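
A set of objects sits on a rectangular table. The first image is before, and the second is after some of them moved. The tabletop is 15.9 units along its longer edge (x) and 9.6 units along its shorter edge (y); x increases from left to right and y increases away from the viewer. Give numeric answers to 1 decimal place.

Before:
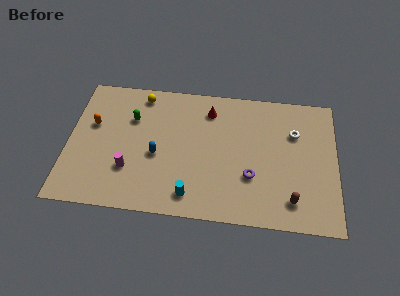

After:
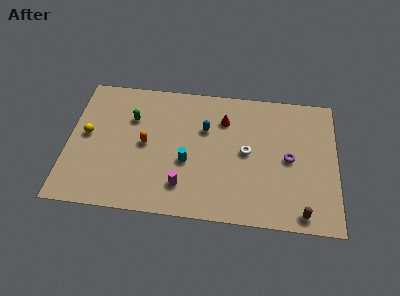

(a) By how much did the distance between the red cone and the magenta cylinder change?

-1.1

They were about 6.6 units apart before and 5.5 after — 1.1 units closer together.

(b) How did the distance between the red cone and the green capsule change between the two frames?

+0.8

The distance was about 4.7 in the first image and 5.5 in the second, so they moved 0.8 units further apart.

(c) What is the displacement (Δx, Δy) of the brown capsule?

(0.6, -0.8)

The brown capsule was at about (13.3, 1.8) and moved to about (13.9, 1.0).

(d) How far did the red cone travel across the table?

1.1

The red cone was near (8.3, 7.7) before and (9.2, 7.1) after, so it travelled √(0.9² + 0.6²) ≈ 1.1 units.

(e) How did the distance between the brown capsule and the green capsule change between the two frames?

+0.9

They were about 10.7 units apart before and 11.6 after — 0.9 units further apart.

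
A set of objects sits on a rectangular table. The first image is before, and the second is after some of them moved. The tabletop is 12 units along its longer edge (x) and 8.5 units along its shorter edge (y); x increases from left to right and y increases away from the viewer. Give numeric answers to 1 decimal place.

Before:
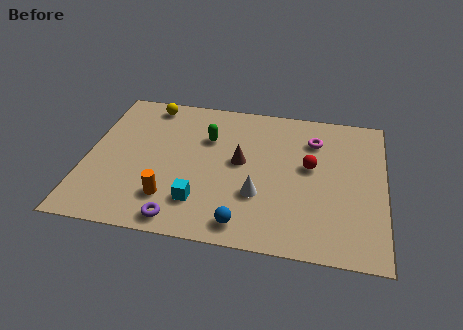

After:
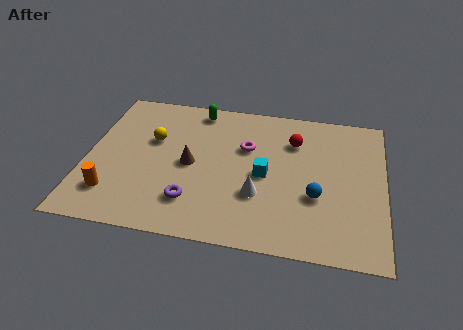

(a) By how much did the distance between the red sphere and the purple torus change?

-0.6

Before: roughly 6.3 units apart; after: 5.7. That's 0.6 units closer together.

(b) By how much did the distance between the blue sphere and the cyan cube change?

+0.3

The distance was about 2.0 in the first image and 2.3 in the second, so they moved 0.3 units further apart.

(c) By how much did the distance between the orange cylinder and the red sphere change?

+2.1

They were about 6.2 units apart before and 8.3 after — 2.1 units further apart.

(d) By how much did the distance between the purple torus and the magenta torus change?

-3.5

Before: roughly 7.5 units apart; after: 4.0. That's 3.5 units closer together.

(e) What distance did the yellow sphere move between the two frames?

2.2

The yellow sphere was near (2.3, 7.5) before and (2.6, 5.3) after, so it travelled √(0.3² + 2.2²) ≈ 2.2 units.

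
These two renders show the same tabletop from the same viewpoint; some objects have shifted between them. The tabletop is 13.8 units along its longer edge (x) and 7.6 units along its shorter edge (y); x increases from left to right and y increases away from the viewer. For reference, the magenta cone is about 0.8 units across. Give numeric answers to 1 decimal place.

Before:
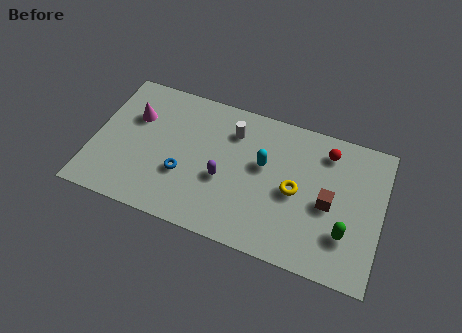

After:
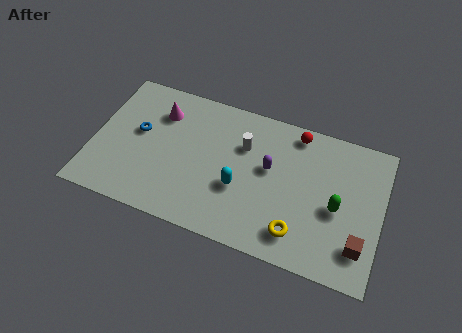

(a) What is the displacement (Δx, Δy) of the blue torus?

(-2.3, 1.6)

The blue torus was at about (4.4, 2.7) and moved to about (2.1, 4.3).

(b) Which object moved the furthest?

the blue torus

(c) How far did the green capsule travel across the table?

1.3

The green capsule moved from about (12.2, 2.2) to (11.7, 3.4), a distance of √(0.5² + 1.2²) ≈ 1.3.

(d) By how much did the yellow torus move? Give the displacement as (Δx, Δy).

(0.3, -2.1)

The yellow torus was at about (9.7, 3.6) and moved to about (10.0, 1.5).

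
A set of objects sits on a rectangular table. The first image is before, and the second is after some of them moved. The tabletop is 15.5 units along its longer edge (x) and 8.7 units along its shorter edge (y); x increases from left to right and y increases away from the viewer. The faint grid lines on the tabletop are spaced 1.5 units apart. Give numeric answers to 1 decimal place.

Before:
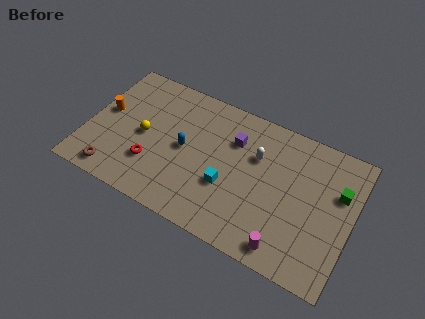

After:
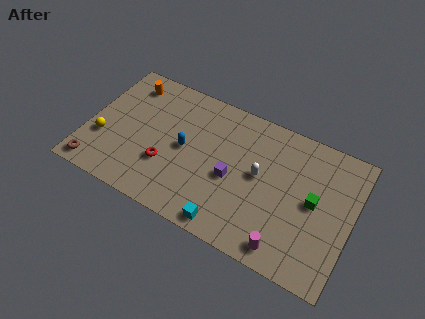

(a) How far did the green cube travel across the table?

1.8

The green cube moved from about (14.6, 5.7) to (13.3, 4.5), a distance of √(1.3² + 1.2²) ≈ 1.8.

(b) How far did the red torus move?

0.9

The red torus was near (4.0, 2.6) before and (4.8, 2.9) after, so it travelled √(0.8² + 0.3²) ≈ 0.9 units.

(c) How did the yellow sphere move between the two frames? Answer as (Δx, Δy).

(-2.3, -1.2)

From the two frames, the yellow sphere sits at roughly (3.3, 4.2) before and (1.0, 3.0) after.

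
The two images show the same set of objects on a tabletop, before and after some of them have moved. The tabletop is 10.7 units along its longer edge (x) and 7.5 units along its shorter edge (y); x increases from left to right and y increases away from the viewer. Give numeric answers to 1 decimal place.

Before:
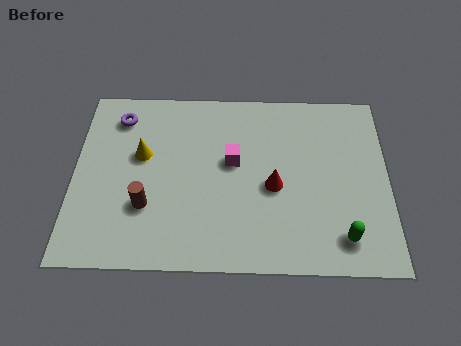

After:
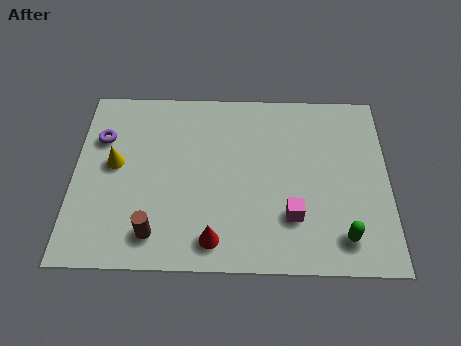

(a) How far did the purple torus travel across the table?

1.1

The purple torus was near (1.5, 6.1) before and (0.9, 5.2) after, so it travelled √(0.6² + 0.9²) ≈ 1.1 units.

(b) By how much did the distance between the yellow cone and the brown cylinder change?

+1.0

They were about 2.1 units apart before and 3.1 after — 1.0 units further apart.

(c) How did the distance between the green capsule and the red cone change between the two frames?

+1.3

Before: roughly 3.0 units apart; after: 4.3. That's 1.3 units further apart.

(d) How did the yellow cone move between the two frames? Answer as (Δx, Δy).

(-0.9, -0.4)

The yellow cone was at about (2.3, 4.5) and moved to about (1.4, 4.1).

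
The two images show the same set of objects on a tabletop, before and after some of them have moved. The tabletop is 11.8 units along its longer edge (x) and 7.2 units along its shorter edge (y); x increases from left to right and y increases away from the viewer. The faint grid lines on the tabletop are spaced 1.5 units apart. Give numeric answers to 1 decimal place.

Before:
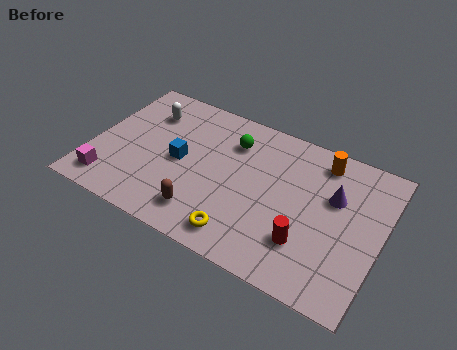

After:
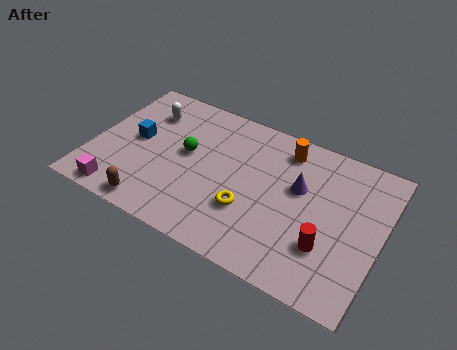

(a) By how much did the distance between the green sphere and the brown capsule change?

-0.7

The distance was about 4.0 in the first image and 3.3 in the second, so they moved 0.7 units closer together.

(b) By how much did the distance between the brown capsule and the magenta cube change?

-2.5

Before: roughly 3.9 units apart; after: 1.4. That's 2.5 units closer together.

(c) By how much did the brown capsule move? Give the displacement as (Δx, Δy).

(-2.0, -0.6)

The brown capsule was at about (4.9, 1.4) and moved to about (2.9, 0.8).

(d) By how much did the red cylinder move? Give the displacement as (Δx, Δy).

(0.8, 0.2)

The red cylinder started near (9.0, 2.0) and ended near (9.8, 2.2).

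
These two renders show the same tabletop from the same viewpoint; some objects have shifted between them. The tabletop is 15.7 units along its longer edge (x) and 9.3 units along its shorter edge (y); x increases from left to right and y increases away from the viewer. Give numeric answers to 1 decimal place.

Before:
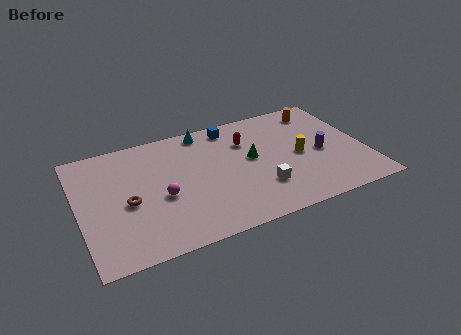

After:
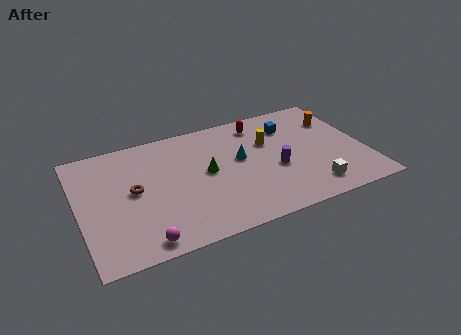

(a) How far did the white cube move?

2.9

From (9.7, 2.6) to (12.4, 1.6), the white cube covered √(2.7² + 1.0²) ≈ 2.9 units.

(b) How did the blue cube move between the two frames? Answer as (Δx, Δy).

(3.2, -1.1)

From the two frames, the blue cube sits at roughly (8.7, 8.1) before and (11.9, 7.0) after.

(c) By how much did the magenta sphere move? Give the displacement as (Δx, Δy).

(-1.3, -2.9)

The magenta sphere was at about (4.4, 3.9) and moved to about (3.1, 1.0).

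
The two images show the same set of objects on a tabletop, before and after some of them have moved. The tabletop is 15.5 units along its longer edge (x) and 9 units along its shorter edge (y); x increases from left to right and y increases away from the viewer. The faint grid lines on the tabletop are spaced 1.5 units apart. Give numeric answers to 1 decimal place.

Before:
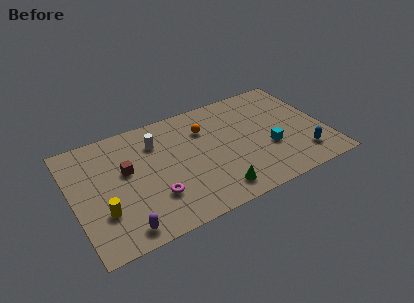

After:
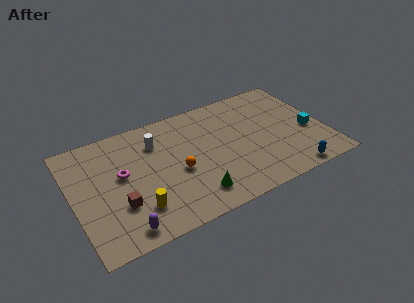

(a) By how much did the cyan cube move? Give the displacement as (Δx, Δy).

(2.6, 0.4)

The cyan cube was at about (11.9, 3.3) and moved to about (14.5, 3.7).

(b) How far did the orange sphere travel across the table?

3.3

From (8.3, 6.5) to (6.3, 3.9), the orange sphere covered √(2.0² + 2.6²) ≈ 3.3 units.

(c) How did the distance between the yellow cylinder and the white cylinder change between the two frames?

-0.6

Before: roughly 5.4 units apart; after: 4.8. That's 0.6 units closer together.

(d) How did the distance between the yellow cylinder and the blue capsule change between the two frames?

-2.8

The distance was about 12.2 in the first image and 9.4 in the second, so they moved 2.8 units closer together.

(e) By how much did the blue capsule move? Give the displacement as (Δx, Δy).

(-0.9, -1.1)

From the two frames, the blue capsule sits at roughly (13.8, 1.9) before and (12.9, 0.8) after.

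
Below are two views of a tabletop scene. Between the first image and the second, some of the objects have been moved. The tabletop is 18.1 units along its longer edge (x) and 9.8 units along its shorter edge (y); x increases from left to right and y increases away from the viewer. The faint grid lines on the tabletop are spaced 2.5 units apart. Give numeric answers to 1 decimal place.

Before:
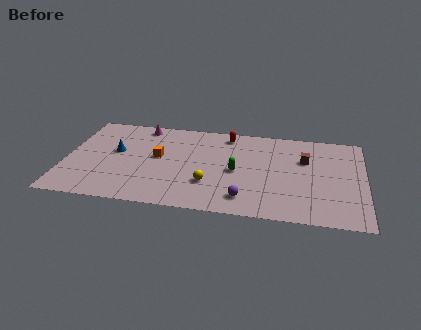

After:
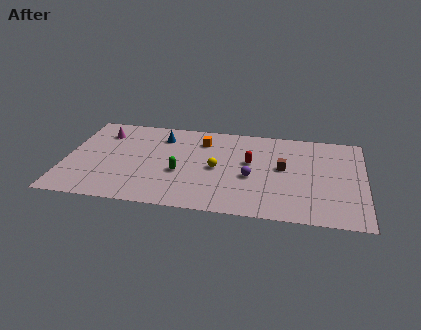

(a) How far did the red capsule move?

3.2

The red capsule was near (9.7, 8.5) before and (11.2, 5.7) after, so it travelled √(1.5² + 2.8²) ≈ 3.2 units.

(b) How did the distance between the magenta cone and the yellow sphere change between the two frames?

+0.5

The distance was about 7.2 in the first image and 7.7 in the second, so they moved 0.5 units further apart.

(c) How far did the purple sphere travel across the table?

2.3

The purple sphere moved from about (11.0, 1.8) to (11.3, 4.1), a distance of √(0.3² + 2.3²) ≈ 2.3.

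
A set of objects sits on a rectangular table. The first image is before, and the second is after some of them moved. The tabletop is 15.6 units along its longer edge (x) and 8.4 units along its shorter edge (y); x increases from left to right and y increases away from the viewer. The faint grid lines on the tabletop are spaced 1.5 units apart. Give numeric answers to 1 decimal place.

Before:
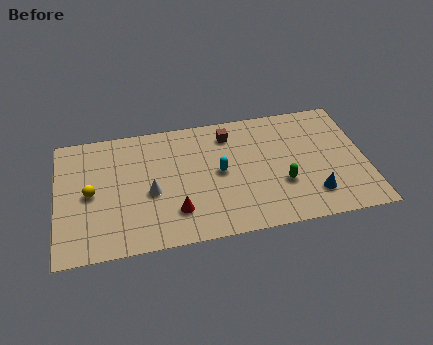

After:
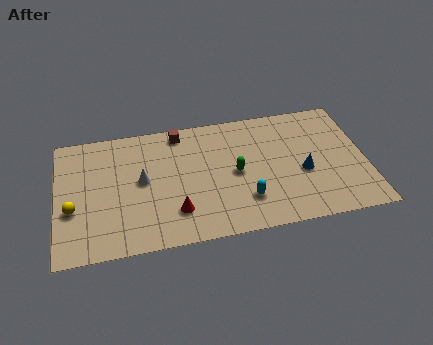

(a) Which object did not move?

the red cone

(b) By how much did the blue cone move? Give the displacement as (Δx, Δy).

(-0.4, 1.6)

The blue cone started near (12.8, 1.9) and ended near (12.4, 3.5).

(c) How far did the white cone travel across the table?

1.0

The white cone was near (4.7, 3.6) before and (4.3, 4.5) after, so it travelled √(0.4² + 0.9²) ≈ 1.0 units.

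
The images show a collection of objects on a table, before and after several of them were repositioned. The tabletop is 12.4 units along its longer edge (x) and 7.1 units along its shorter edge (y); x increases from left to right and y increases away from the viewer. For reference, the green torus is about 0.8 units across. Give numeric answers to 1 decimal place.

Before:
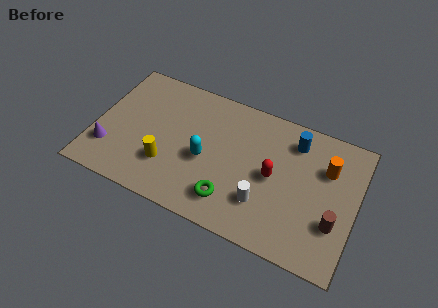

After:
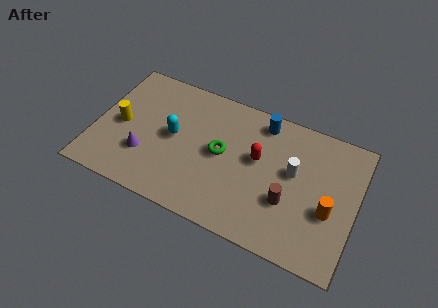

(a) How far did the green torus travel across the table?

2.3

The green torus was near (6.7, 1.5) before and (6.0, 3.7) after, so it travelled √(0.7² + 2.2²) ≈ 2.3 units.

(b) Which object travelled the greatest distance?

the yellow cylinder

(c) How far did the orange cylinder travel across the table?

2.1

The orange cylinder was near (10.9, 4.9) before and (11.2, 2.8) after, so it travelled √(0.3² + 2.1²) ≈ 2.1 units.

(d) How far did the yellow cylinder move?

2.7

From (3.6, 2.1) to (1.2, 3.4), the yellow cylinder covered √(2.4² + 1.3²) ≈ 2.7 units.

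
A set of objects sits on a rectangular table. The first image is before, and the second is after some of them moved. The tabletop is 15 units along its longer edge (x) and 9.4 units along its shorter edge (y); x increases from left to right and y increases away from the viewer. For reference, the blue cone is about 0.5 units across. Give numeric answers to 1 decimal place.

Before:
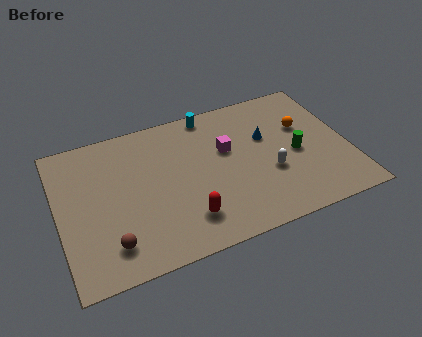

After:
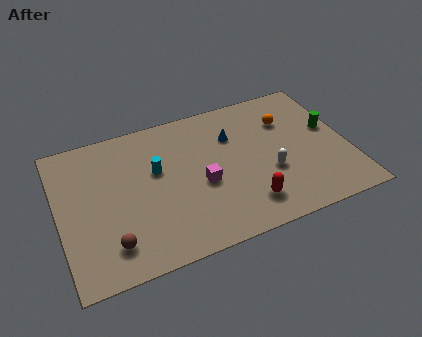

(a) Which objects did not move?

the white capsule and the brown sphere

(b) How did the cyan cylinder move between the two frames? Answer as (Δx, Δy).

(-3.1, -2.8)

The cyan cylinder started near (8.2, 8.5) and ended near (5.1, 5.7).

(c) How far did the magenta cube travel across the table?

2.3

From (8.8, 5.8) to (7.3, 4.0), the magenta cube covered √(1.5² + 1.8²) ≈ 2.3 units.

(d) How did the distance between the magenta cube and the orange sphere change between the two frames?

+1.4

The distance was about 4.1 in the first image and 5.5 in the second, so they moved 1.4 units further apart.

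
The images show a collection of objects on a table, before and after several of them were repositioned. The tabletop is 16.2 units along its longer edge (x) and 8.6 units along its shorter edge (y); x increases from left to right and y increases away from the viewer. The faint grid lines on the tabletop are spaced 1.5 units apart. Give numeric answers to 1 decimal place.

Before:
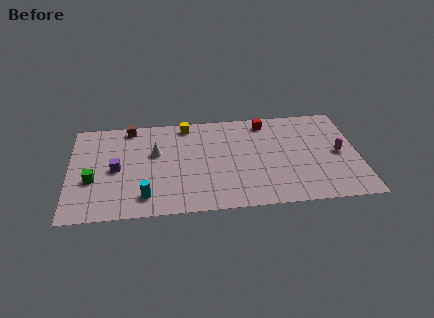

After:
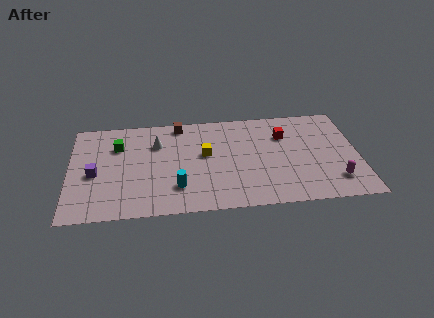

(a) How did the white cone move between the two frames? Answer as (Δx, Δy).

(0.1, 0.8)

From the two frames, the white cone sits at roughly (4.8, 5.3) before and (4.9, 6.1) after.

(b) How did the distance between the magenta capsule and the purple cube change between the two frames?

+1.0

Before: roughly 12.5 units apart; after: 13.5. That's 1.0 units further apart.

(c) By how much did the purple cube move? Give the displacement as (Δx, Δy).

(-1.2, -0.3)

The purple cube was at about (2.6, 4.1) and moved to about (1.4, 3.8).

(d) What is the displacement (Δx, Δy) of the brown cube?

(2.8, 0.0)

The brown cube started near (3.4, 7.7) and ended near (6.2, 7.7).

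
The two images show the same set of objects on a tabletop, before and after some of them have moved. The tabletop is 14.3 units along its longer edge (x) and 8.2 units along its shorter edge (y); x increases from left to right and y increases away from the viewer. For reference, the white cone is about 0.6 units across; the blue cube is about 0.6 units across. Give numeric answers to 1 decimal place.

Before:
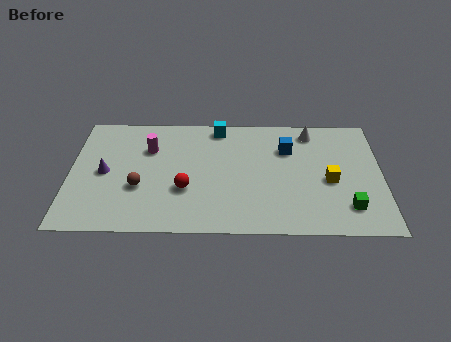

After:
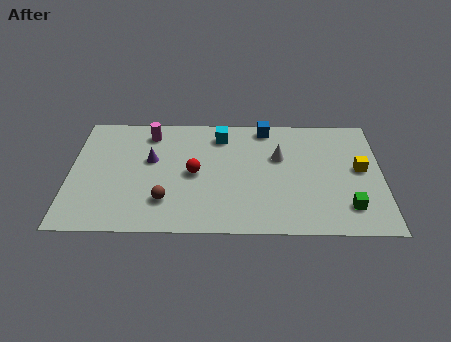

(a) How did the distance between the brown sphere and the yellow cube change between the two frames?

+0.5

They were about 8.7 units apart before and 9.2 after — 0.5 units further apart.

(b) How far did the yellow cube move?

1.6

The yellow cube was near (11.9, 3.6) before and (13.3, 4.4) after, so it travelled √(1.4² + 0.8²) ≈ 1.6 units.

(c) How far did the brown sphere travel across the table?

1.5

The brown sphere moved from about (3.2, 3.0) to (4.4, 2.1), a distance of √(1.2² + 0.9²) ≈ 1.5.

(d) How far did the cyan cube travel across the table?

0.6

From (6.8, 7.3) to (6.9, 6.7), the cyan cube covered √(0.1² + 0.6²) ≈ 0.6 units.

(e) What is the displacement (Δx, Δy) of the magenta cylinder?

(0.0, 1.1)

The magenta cylinder was at about (3.6, 5.7) and moved to about (3.6, 6.8).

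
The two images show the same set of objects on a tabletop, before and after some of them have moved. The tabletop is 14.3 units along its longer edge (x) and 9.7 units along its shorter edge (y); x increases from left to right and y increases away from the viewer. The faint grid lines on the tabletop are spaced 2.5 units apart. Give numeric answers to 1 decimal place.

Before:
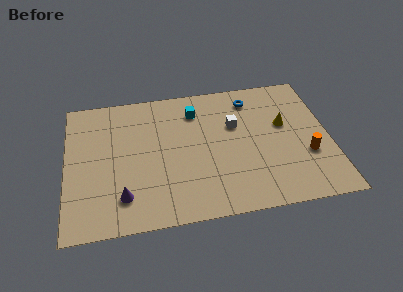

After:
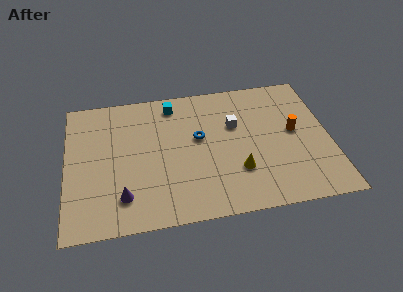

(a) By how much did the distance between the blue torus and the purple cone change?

-3.8

They were about 9.3 units apart before and 5.5 after — 3.8 units closer together.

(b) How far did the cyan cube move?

1.4

From (7.1, 7.6) to (5.9, 8.3), the cyan cube covered √(1.2² + 0.7²) ≈ 1.4 units.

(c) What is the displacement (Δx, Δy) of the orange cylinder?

(-0.6, 1.8)

The orange cylinder started near (13.0, 3.4) and ended near (12.4, 5.2).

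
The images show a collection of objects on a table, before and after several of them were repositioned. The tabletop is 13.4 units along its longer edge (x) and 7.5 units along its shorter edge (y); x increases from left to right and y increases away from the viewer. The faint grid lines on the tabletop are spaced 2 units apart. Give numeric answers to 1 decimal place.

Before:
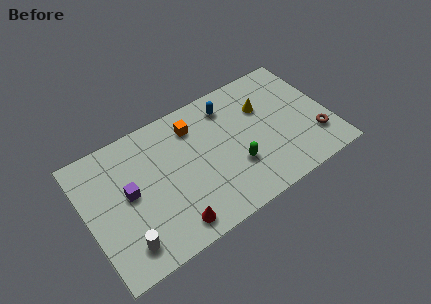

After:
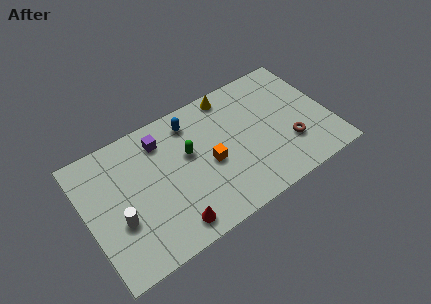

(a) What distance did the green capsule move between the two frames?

3.0

The green capsule moved from about (8.0, 2.5) to (5.7, 4.5), a distance of √(2.3² + 2.0²) ≈ 3.0.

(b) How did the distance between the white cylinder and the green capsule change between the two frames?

-2.0

The distance was about 6.4 in the first image and 4.4 in the second, so they moved 2.0 units closer together.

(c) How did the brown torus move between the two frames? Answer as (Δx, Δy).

(-1.4, 0.3)

The brown torus was at about (12.4, 2.0) and moved to about (11.0, 2.3).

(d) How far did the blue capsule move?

2.1

From (8.2, 6.1) to (6.1, 6.2), the blue capsule covered √(2.1² + 0.1²) ≈ 2.1 units.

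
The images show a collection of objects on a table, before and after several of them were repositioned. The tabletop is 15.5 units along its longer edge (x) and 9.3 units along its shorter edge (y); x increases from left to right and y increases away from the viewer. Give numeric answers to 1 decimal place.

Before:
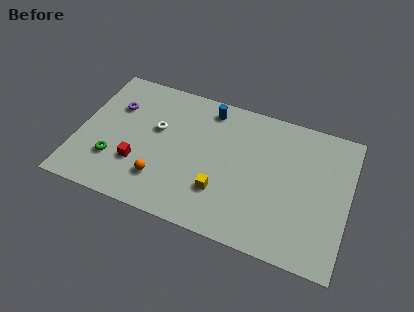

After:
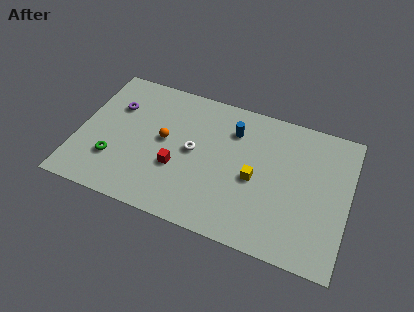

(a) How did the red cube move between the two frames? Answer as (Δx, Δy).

(2.2, 0.5)

The red cube started near (3.6, 2.9) and ended near (5.8, 3.4).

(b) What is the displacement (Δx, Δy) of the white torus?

(2.2, -0.8)

The white torus was at about (4.4, 5.6) and moved to about (6.6, 4.8).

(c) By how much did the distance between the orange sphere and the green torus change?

+0.7

They were about 2.8 units apart before and 3.5 after — 0.7 units further apart.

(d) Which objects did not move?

the purple torus and the green torus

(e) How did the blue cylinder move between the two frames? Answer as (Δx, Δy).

(1.5, -1.0)

The blue cylinder started near (7.2, 8.0) and ended near (8.7, 7.0).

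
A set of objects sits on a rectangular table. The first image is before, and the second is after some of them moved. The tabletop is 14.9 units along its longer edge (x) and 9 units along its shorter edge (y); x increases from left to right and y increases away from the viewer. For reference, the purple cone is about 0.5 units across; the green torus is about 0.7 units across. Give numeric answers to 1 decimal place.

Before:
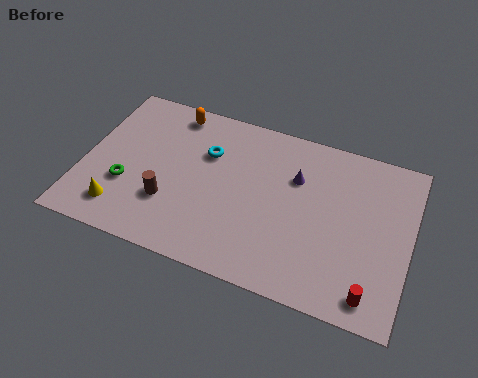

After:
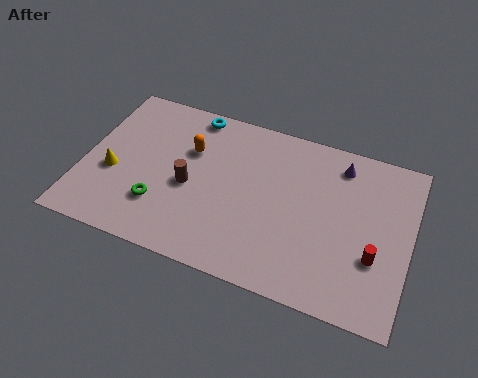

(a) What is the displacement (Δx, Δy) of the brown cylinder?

(0.8, 1.2)

The brown cylinder started near (4.1, 2.8) and ended near (4.9, 4.0).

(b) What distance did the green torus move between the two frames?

1.7

The green torus moved from about (2.1, 3.1) to (3.7, 2.5), a distance of √(1.6² + 0.6²) ≈ 1.7.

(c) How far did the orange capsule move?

2.1

The orange capsule moved from about (3.7, 7.9) to (4.7, 6.0), a distance of √(1.0² + 1.9²) ≈ 2.1.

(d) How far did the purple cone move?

2.4

The purple cone was near (9.6, 6.1) before and (11.5, 7.5) after, so it travelled √(1.9² + 1.4²) ≈ 2.4 units.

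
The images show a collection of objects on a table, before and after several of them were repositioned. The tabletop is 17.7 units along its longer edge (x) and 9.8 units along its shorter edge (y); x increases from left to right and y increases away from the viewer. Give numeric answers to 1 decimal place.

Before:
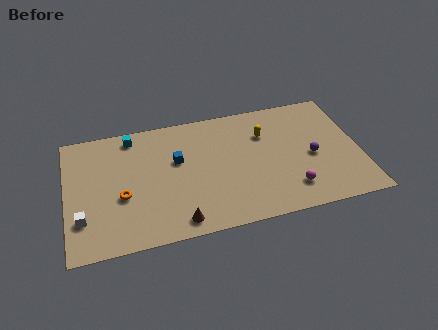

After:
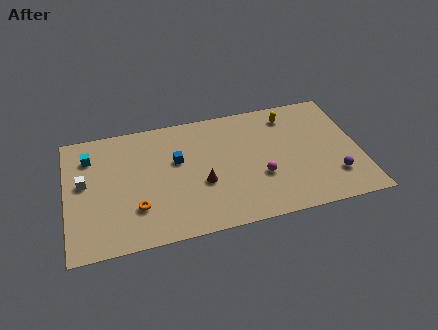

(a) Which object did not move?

the blue cube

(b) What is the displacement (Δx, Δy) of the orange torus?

(0.8, -1.1)

From the two frames, the orange torus sits at roughly (3.3, 3.9) before and (4.1, 2.8) after.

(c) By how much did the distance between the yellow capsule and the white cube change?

+0.9

Before: roughly 12.0 units apart; after: 12.9. That's 0.9 units further apart.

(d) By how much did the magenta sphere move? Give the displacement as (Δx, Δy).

(-1.7, 1.4)

The magenta sphere was at about (13.3, 2.1) and moved to about (11.6, 3.5).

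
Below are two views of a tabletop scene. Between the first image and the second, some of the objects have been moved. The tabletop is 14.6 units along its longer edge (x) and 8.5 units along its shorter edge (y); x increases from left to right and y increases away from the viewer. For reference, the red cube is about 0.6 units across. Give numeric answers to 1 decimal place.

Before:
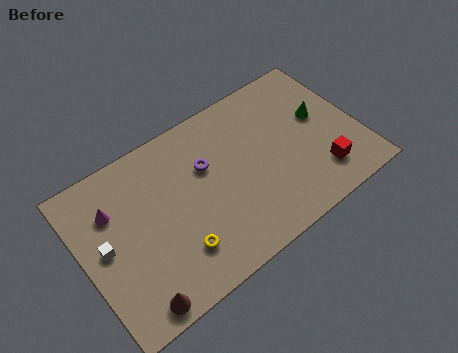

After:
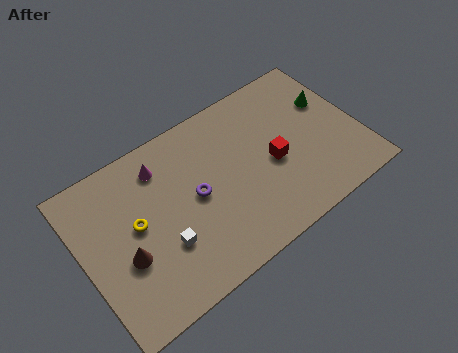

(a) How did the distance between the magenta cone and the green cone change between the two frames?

-2.1

Before: roughly 11.1 units apart; after: 9.0. That's 2.1 units closer together.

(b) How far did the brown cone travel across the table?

2.4

The brown cone moved from about (2.0, 0.9) to (2.0, 3.3), a distance of √(0.0² + 2.4²) ≈ 2.4.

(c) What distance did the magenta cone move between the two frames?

2.8

The magenta cone moved from about (1.8, 6.0) to (4.5, 6.8), a distance of √(2.7² + 0.8²) ≈ 2.8.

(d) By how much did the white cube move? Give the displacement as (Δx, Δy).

(2.8, -1.6)

The white cube was at about (1.1, 4.4) and moved to about (3.9, 2.8).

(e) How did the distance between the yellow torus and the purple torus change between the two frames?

-0.9

Before: roughly 4.0 units apart; after: 3.1. That's 0.9 units closer together.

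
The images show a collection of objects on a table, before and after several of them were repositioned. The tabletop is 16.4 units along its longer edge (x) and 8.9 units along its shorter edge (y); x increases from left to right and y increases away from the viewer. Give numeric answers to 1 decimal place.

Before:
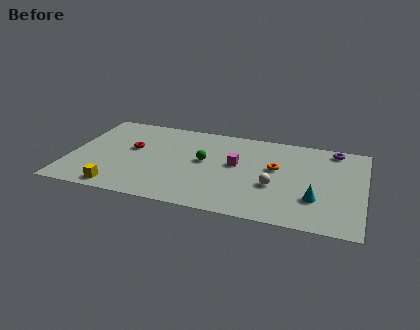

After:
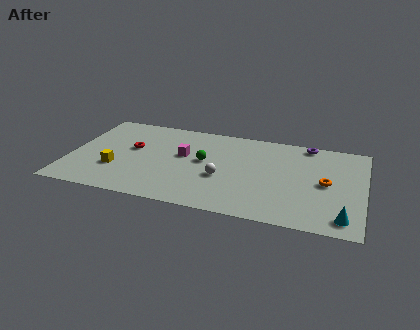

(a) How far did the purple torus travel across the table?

1.5

The purple torus moved from about (14.6, 7.9) to (13.1, 8.1), a distance of √(1.5² + 0.2²) ≈ 1.5.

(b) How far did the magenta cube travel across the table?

3.0

The magenta cube moved from about (9.3, 5.0) to (6.3, 5.2), a distance of √(3.0² + 0.2²) ≈ 3.0.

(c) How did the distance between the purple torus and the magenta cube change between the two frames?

+1.4

They were about 6.0 units apart before and 7.4 after — 1.4 units further apart.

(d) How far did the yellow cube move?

1.9

The yellow cube was near (3.0, 1.0) before and (2.7, 2.9) after, so it travelled √(0.3² + 1.9²) ≈ 1.9 units.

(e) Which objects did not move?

the green sphere and the red torus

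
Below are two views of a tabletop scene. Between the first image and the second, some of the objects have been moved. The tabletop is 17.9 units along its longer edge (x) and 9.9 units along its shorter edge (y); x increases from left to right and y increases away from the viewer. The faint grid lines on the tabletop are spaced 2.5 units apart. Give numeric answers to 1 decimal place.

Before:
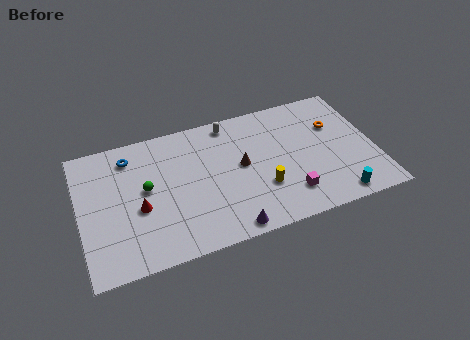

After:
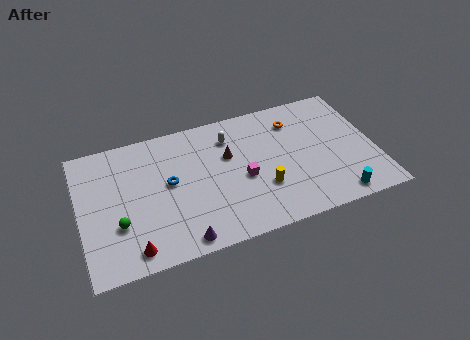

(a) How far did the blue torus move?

3.5

The blue torus was near (3.2, 8.1) before and (5.4, 5.4) after, so it travelled √(2.2² + 2.7²) ≈ 3.5 units.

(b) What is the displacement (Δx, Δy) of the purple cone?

(-2.8, 0.1)

The purple cone started near (8.6, 0.9) and ended near (5.8, 1.0).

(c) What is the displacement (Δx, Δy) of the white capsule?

(-0.1, -1.1)

The white capsule was at about (9.4, 8.8) and moved to about (9.3, 7.7).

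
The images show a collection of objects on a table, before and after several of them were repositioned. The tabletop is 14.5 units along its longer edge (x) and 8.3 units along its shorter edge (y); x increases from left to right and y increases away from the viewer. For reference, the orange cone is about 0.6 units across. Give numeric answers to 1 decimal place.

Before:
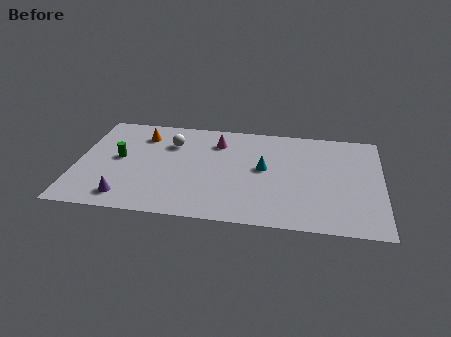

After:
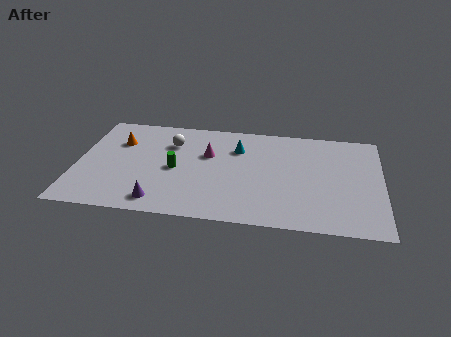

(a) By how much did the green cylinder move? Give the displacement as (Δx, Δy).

(2.7, -0.5)

The green cylinder was at about (2.0, 4.4) and moved to about (4.7, 3.9).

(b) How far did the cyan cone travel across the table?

2.0

The cyan cone was near (8.9, 4.5) before and (7.6, 6.0) after, so it travelled √(1.3² + 1.5²) ≈ 2.0 units.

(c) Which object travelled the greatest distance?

the green cylinder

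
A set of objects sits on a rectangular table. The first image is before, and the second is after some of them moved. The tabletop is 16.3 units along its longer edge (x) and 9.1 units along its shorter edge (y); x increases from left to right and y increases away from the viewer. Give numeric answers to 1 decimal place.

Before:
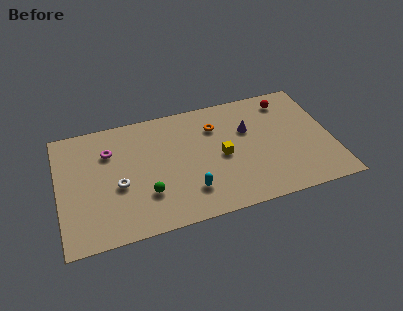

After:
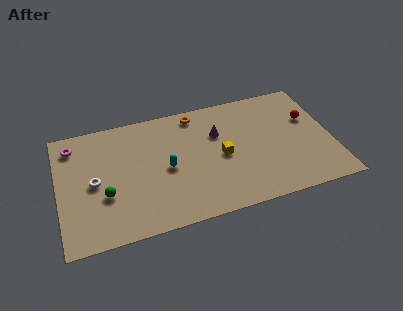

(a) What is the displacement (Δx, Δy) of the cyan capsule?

(-1.2, 2.1)

From the two frames, the cyan capsule sits at roughly (7.6, 2.2) before and (6.4, 4.3) after.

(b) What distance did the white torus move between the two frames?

1.5

The white torus was near (3.5, 3.8) before and (2.1, 4.4) after, so it travelled √(1.4² + 0.6²) ≈ 1.5 units.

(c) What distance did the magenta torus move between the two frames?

2.3

The magenta torus moved from about (3.1, 6.5) to (1.0, 7.5), a distance of √(2.1² + 1.0²) ≈ 2.3.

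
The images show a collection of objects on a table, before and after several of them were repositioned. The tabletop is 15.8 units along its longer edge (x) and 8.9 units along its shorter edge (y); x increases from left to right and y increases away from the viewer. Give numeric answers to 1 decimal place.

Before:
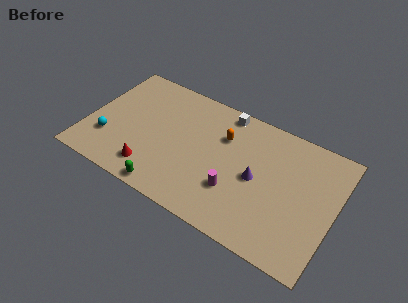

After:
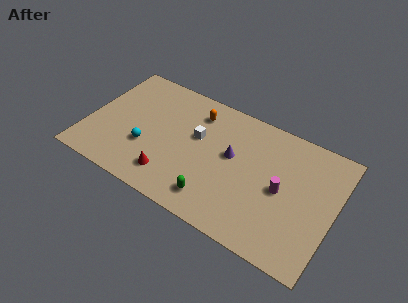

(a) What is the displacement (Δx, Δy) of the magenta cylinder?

(2.8, 1.5)

From the two frames, the magenta cylinder sits at roughly (9.7, 2.8) before and (12.5, 4.3) after.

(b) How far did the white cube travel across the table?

3.0

The white cube moved from about (8.3, 8.0) to (6.9, 5.4), a distance of √(1.4² + 2.6²) ≈ 3.0.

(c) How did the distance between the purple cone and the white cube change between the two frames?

-2.2

The distance was about 4.5 in the first image and 2.3 in the second, so they moved 2.2 units closer together.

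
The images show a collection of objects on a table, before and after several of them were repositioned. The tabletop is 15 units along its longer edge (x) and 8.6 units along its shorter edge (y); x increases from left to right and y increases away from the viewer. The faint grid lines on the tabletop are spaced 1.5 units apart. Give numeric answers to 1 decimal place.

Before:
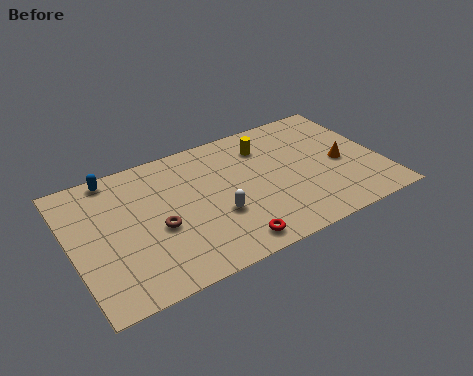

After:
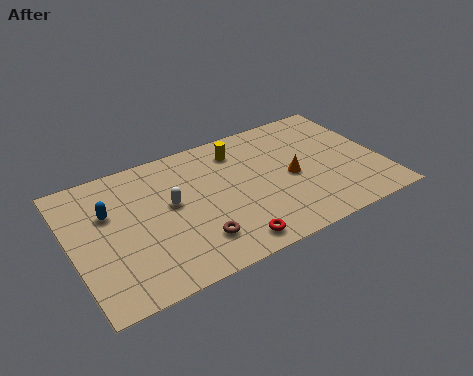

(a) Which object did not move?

the red torus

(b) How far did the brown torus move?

2.3

The brown torus was near (4.0, 3.6) before and (5.6, 2.0) after, so it travelled √(1.6² + 1.6²) ≈ 2.3 units.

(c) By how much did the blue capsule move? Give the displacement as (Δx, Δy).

(-0.5, -2.2)

The blue capsule started near (2.4, 7.8) and ended near (1.9, 5.6).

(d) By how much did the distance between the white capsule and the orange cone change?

-0.5

They were about 6.4 units apart before and 5.9 after — 0.5 units closer together.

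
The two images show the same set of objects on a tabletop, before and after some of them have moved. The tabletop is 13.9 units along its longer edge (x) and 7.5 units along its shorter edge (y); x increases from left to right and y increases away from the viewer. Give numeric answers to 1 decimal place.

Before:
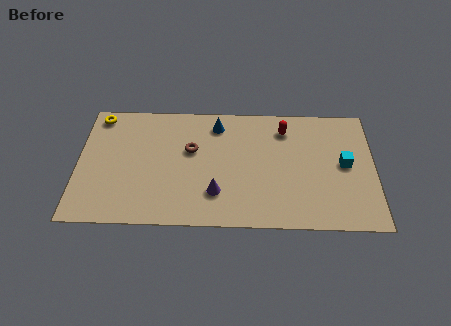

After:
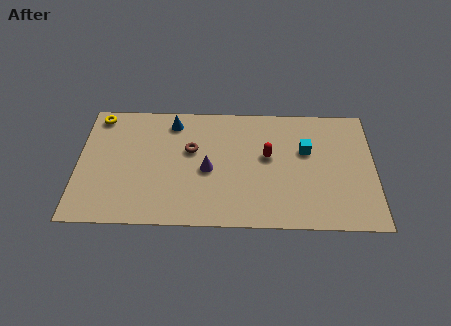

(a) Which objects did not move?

the yellow torus and the brown torus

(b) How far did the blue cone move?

2.1

The blue cone was near (6.5, 6.2) before and (4.4, 6.3) after, so it travelled √(2.1² + 0.1²) ≈ 2.1 units.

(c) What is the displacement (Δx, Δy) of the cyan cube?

(-1.8, 0.8)

The cyan cube was at about (12.5, 3.9) and moved to about (10.7, 4.7).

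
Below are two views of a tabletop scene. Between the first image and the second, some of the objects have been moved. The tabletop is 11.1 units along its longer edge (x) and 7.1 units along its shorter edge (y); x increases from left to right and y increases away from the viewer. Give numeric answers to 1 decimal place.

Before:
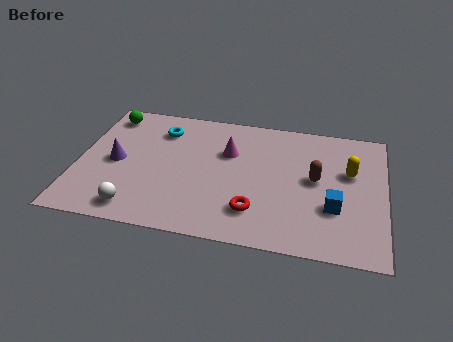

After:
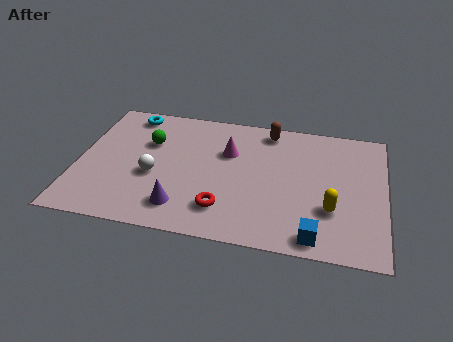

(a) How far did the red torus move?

1.1

The red torus was near (6.5, 1.7) before and (5.4, 1.6) after, so it travelled √(1.1² + 0.1²) ≈ 1.1 units.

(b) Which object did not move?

the magenta cone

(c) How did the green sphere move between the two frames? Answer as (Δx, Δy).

(1.6, -1.3)

The green sphere was at about (0.9, 6.0) and moved to about (2.5, 4.7).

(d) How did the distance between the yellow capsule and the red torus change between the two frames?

-0.4

They were about 4.3 units apart before and 3.9 after — 0.4 units closer together.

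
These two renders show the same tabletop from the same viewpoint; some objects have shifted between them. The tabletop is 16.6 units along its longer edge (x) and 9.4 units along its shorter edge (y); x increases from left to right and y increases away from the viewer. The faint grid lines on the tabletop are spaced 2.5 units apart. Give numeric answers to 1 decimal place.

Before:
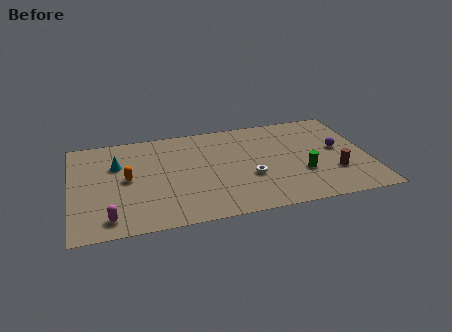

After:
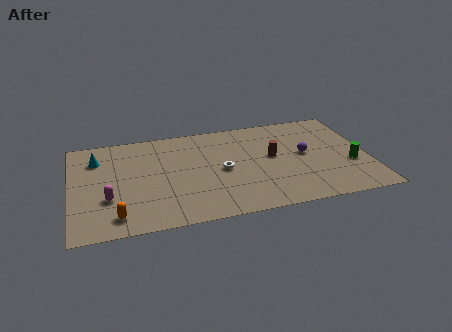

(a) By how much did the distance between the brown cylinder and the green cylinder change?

+2.8

The distance was about 1.8 in the first image and 4.6 in the second, so they moved 2.8 units further apart.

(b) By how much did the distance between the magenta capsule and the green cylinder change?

+2.7

They were about 10.9 units apart before and 13.6 after — 2.7 units further apart.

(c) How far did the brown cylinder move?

4.0

The brown cylinder was near (14.6, 2.9) before and (11.3, 5.2) after, so it travelled √(3.3² + 2.3²) ≈ 4.0 units.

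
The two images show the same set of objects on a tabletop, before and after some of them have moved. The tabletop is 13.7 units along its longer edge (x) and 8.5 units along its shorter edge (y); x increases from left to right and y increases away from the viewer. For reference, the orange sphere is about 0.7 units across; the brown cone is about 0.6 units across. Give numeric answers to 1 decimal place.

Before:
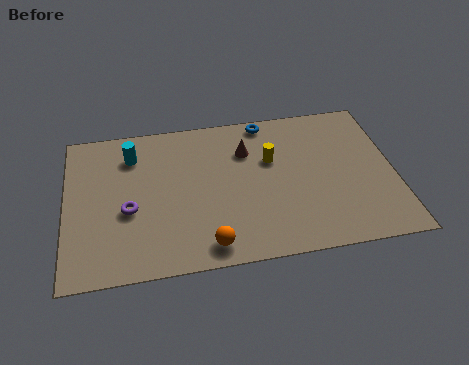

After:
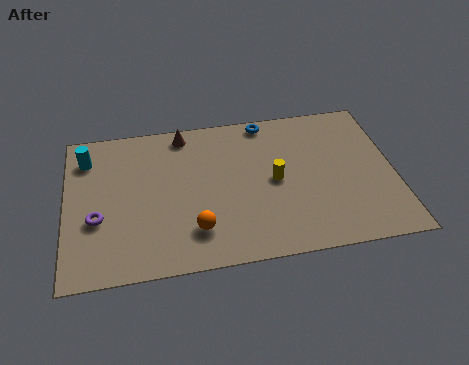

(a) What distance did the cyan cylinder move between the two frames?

1.9

The cyan cylinder was near (2.8, 6.6) before and (0.9, 6.7) after, so it travelled √(1.9² + 0.1²) ≈ 1.9 units.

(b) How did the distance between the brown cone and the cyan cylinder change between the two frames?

-0.6

Before: roughly 4.8 units apart; after: 4.2. That's 0.6 units closer together.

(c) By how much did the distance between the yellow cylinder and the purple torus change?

+1.2

The distance was about 6.3 in the first image and 7.5 in the second, so they moved 1.2 units further apart.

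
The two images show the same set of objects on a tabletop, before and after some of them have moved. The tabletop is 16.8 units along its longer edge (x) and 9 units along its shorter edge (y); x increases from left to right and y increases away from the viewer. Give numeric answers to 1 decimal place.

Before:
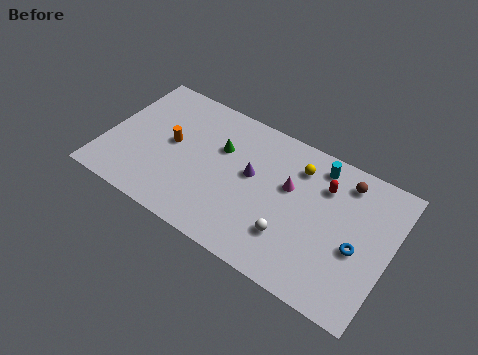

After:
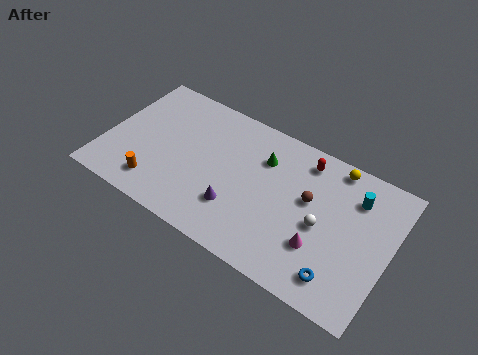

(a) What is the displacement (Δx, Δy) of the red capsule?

(-1.3, 1.0)

The red capsule started near (12.7, 6.6) and ended near (11.4, 7.6).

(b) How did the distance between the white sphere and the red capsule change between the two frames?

-0.5

Before: roughly 4.3 units apart; after: 3.8. That's 0.5 units closer together.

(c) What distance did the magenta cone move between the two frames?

3.5

From (10.8, 5.5) to (13.0, 2.8), the magenta cone covered √(2.2² + 2.7²) ≈ 3.5 units.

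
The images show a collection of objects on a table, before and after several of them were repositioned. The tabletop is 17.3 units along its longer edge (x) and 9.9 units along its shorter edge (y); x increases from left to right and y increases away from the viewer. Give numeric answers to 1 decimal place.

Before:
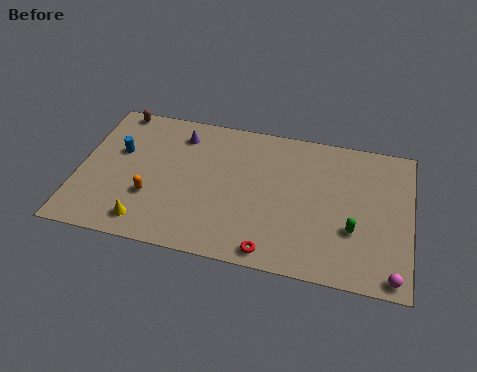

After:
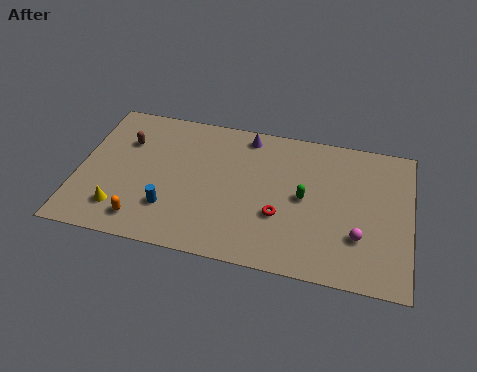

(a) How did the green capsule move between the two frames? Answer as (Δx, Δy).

(-2.6, 1.6)

From the two frames, the green capsule sits at roughly (14.4, 3.4) before and (11.8, 5.0) after.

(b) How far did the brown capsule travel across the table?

2.3

From (1.6, 9.1) to (2.3, 6.9), the brown capsule covered √(0.7² + 2.2²) ≈ 2.3 units.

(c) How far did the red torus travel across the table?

2.5

The red torus was near (10.3, 1.0) before and (10.6, 3.5) after, so it travelled √(0.3² + 2.5²) ≈ 2.5 units.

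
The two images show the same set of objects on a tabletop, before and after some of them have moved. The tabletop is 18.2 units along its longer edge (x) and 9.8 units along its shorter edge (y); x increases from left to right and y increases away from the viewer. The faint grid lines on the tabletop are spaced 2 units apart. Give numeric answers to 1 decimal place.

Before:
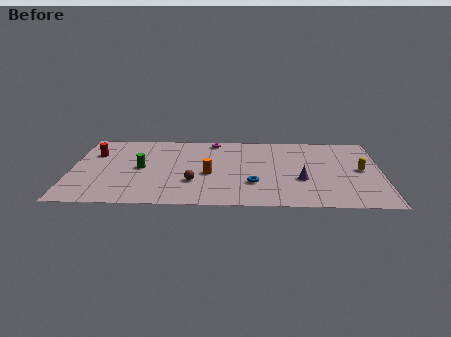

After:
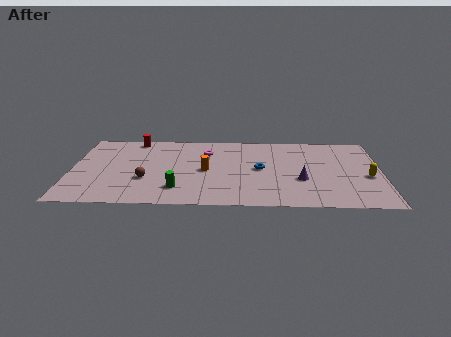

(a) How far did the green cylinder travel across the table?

3.5

From (4.1, 4.9) to (6.3, 2.2), the green cylinder covered √(2.2² + 2.7²) ≈ 3.5 units.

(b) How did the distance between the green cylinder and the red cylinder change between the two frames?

+3.7

Before: roughly 3.4 units apart; after: 7.1. That's 3.7 units further apart.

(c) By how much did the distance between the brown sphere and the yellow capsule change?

+3.0

The distance was about 10.0 in the first image and 13.0 in the second, so they moved 3.0 units further apart.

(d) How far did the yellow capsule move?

1.0

The yellow capsule was near (17.0, 5.0) before and (17.4, 4.1) after, so it travelled √(0.4² + 0.9²) ≈ 1.0 units.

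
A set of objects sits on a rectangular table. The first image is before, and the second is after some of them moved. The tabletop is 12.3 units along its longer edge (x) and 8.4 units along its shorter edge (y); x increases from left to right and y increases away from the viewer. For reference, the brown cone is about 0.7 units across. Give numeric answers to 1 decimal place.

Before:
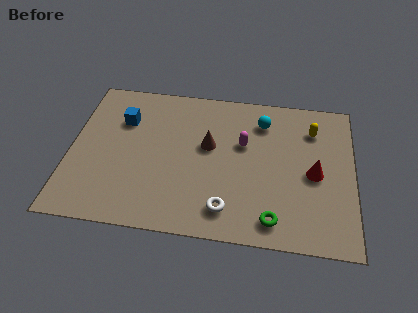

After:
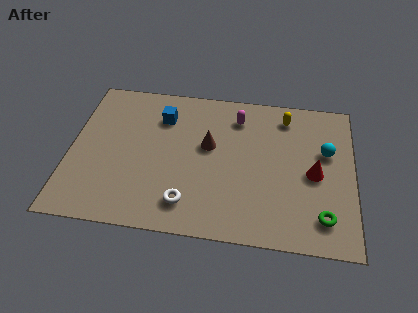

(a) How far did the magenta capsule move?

1.5

From (7.5, 5.2) to (7.2, 6.7), the magenta capsule covered √(0.3² + 1.5²) ≈ 1.5 units.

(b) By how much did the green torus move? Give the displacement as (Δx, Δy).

(2.1, 0.4)

The green torus started near (8.9, 1.2) and ended near (11.0, 1.6).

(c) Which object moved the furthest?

the cyan sphere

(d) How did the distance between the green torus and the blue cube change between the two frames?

+0.3

The distance was about 8.2 in the first image and 8.5 in the second, so they moved 0.3 units further apart.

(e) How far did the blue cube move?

1.7

The blue cube was near (2.2, 5.9) before and (3.9, 6.3) after, so it travelled √(1.7² + 0.4²) ≈ 1.7 units.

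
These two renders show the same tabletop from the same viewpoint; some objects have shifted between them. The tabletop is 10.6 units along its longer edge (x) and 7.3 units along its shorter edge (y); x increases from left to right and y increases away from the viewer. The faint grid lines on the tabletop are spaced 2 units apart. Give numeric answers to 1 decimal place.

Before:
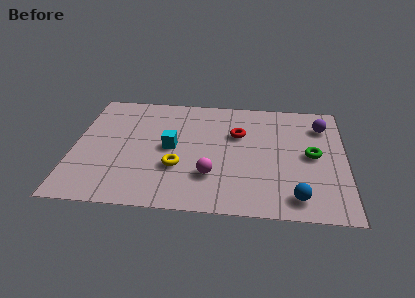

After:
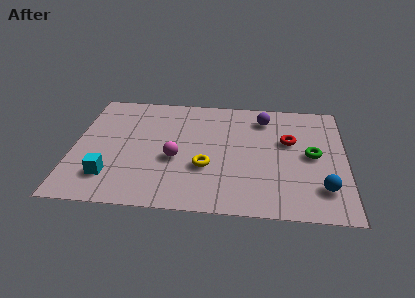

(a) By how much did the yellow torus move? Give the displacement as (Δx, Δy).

(1.1, 0.1)

The yellow torus was at about (4.1, 2.5) and moved to about (5.2, 2.6).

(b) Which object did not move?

the green torus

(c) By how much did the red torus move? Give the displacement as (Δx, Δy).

(2.0, -0.3)

From the two frames, the red torus sits at roughly (6.4, 4.8) before and (8.4, 4.5) after.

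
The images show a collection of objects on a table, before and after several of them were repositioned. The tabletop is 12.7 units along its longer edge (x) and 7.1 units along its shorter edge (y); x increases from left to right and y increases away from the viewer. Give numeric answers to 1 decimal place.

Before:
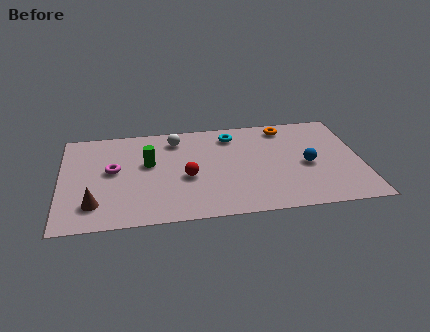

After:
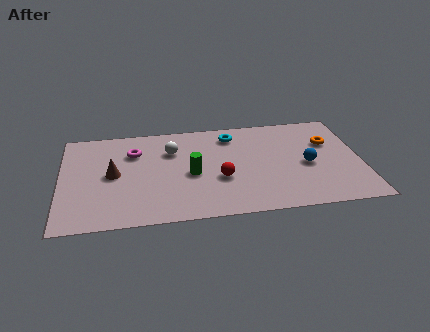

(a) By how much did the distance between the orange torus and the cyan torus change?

+1.9

The distance was about 2.3 in the first image and 4.2 in the second, so they moved 1.9 units further apart.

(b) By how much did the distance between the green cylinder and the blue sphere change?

-1.9

Before: roughly 6.8 units apart; after: 4.9. That's 1.9 units closer together.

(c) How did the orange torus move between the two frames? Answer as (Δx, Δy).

(1.8, -1.4)

From the two frames, the orange torus sits at roughly (9.6, 6.1) before and (11.4, 4.7) after.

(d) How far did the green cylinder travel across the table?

2.1

The green cylinder was near (3.7, 4.2) before and (5.5, 3.2) after, so it travelled √(1.8² + 1.0²) ≈ 2.1 units.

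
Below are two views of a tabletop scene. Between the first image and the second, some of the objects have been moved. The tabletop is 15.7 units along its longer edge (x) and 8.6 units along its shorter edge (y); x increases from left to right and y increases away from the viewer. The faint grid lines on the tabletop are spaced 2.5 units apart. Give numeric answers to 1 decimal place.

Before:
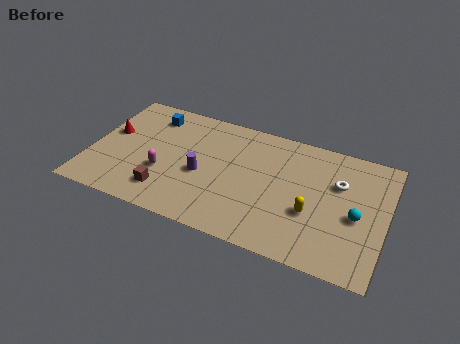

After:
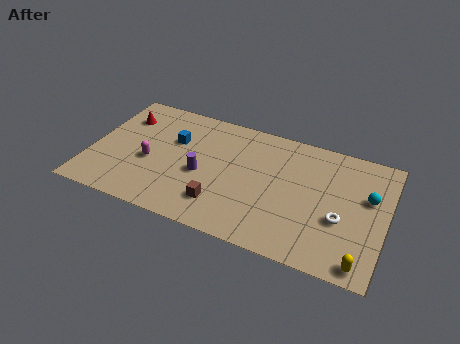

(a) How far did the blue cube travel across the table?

2.0

From (2.9, 7.0) to (4.3, 5.6), the blue cube covered √(1.4² + 1.4²) ≈ 2.0 units.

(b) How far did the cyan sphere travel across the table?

1.6

The cyan sphere moved from about (14.2, 3.8) to (14.7, 5.3), a distance of √(0.5² + 1.5²) ≈ 1.6.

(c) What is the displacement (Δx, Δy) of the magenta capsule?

(-0.8, 0.5)

The magenta capsule was at about (4.0, 3.1) and moved to about (3.2, 3.6).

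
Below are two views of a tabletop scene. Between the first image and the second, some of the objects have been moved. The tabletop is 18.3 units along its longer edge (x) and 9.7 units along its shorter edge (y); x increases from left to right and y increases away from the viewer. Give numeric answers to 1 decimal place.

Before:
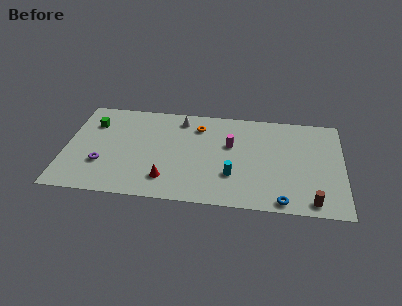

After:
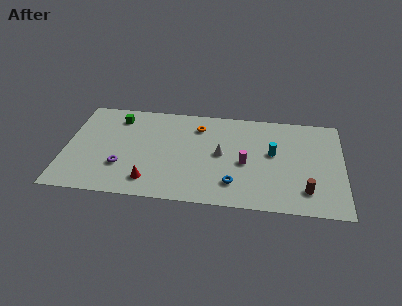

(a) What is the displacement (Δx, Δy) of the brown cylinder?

(-0.4, 1.0)

From the two frames, the brown cylinder sits at roughly (16.3, 1.1) before and (15.9, 2.1) after.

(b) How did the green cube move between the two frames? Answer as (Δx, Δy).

(1.6, 0.8)

The green cube started near (1.7, 7.1) and ended near (3.3, 7.9).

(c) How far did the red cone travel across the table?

1.1

From (6.8, 2.1) to (5.7, 1.8), the red cone covered √(1.1² + 0.3²) ≈ 1.1 units.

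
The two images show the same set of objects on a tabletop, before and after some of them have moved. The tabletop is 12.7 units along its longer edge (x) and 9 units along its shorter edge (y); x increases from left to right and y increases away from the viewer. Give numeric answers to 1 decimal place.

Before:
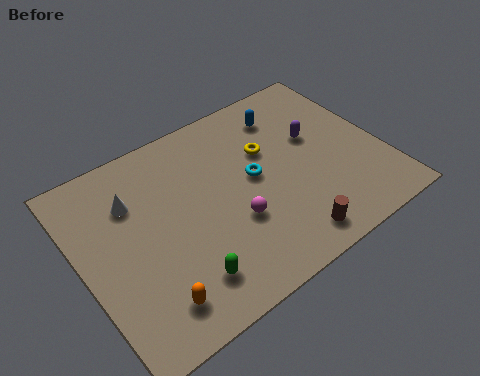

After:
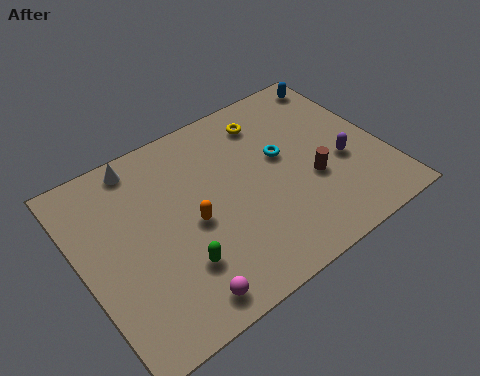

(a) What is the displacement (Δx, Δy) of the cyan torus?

(1.3, 0.4)

From the two frames, the cyan torus sits at roughly (7.3, 4.8) before and (8.6, 5.2) after.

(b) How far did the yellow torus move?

1.5

The yellow torus was near (8.1, 5.8) before and (8.4, 7.3) after, so it travelled √(0.3² + 1.5²) ≈ 1.5 units.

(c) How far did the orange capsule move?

3.3

The orange capsule moved from about (2.3, 1.6) to (4.5, 4.1), a distance of √(2.2² + 2.5²) ≈ 3.3.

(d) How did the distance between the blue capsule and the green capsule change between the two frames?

+2.1

The distance was about 7.7 in the first image and 9.8 in the second, so they moved 2.1 units further apart.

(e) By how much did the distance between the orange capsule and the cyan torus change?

-1.7

The distance was about 5.9 in the first image and 4.2 in the second, so they moved 1.7 units closer together.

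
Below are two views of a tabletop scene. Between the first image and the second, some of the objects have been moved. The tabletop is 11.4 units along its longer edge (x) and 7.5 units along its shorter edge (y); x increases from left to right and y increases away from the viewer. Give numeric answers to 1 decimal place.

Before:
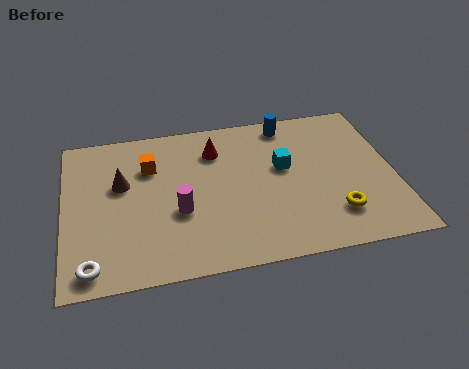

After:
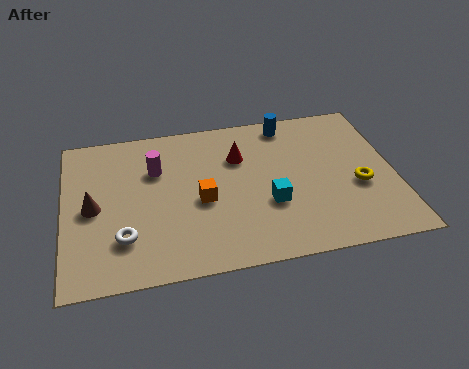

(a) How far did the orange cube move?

2.6

The orange cube was near (3.0, 5.3) before and (4.7, 3.3) after, so it travelled √(1.7² + 2.0²) ≈ 2.6 units.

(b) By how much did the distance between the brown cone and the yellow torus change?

+1.4

They were about 7.7 units apart before and 9.1 after — 1.4 units further apart.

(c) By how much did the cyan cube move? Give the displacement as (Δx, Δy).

(-0.6, -1.7)

From the two frames, the cyan cube sits at roughly (7.6, 4.4) before and (7.0, 2.7) after.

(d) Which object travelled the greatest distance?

the orange cube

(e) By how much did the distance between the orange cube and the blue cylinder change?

-0.5

Before: roughly 5.1 units apart; after: 4.6. That's 0.5 units closer together.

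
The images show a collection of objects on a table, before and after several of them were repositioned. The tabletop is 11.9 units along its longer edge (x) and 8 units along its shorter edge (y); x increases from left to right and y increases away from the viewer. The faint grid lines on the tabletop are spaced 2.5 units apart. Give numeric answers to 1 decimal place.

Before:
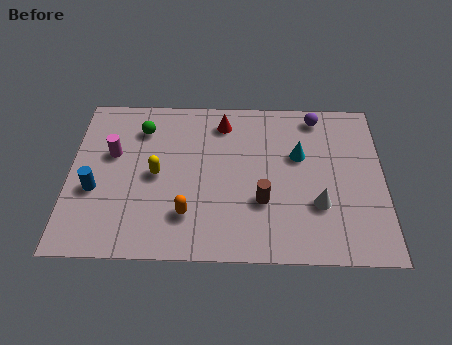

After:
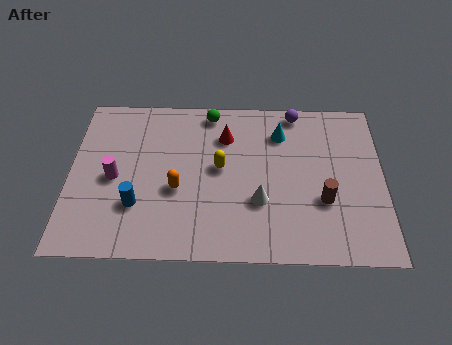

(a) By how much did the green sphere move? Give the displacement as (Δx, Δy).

(2.6, 0.9)

The green sphere started near (2.7, 6.2) and ended near (5.3, 7.1).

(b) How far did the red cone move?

0.7

The red cone was near (5.8, 6.6) before and (5.9, 5.9) after, so it travelled √(0.1² + 0.7²) ≈ 0.7 units.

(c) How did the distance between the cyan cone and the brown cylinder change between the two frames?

+1.0

Before: roughly 2.7 units apart; after: 3.7. That's 1.0 units further apart.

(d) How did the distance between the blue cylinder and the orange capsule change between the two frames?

-2.0

Before: roughly 3.7 units apart; after: 1.7. That's 2.0 units closer together.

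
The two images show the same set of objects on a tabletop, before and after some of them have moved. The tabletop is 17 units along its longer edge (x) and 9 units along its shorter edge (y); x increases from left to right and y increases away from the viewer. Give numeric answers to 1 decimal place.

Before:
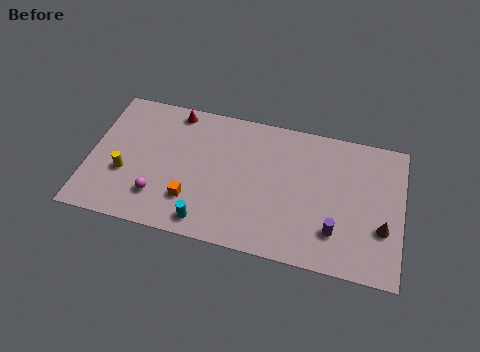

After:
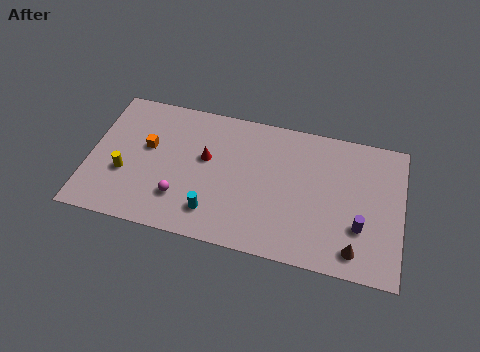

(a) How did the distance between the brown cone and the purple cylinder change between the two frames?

-1.1

They were about 2.6 units apart before and 1.5 after — 1.1 units closer together.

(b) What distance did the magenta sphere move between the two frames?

1.2

The magenta sphere moved from about (3.9, 2.2) to (5.1, 2.4), a distance of √(1.2² + 0.2²) ≈ 1.2.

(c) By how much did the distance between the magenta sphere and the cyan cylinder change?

-1.0

The distance was about 2.9 in the first image and 1.9 in the second, so they moved 1.0 units closer together.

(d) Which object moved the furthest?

the orange cube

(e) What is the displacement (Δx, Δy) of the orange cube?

(-2.6, 2.9)

The orange cube started near (5.7, 2.4) and ended near (3.1, 5.3).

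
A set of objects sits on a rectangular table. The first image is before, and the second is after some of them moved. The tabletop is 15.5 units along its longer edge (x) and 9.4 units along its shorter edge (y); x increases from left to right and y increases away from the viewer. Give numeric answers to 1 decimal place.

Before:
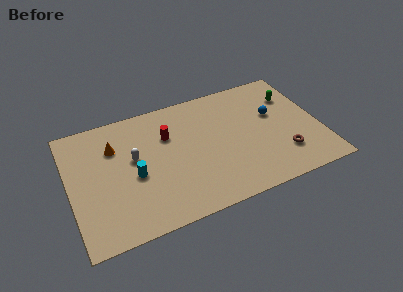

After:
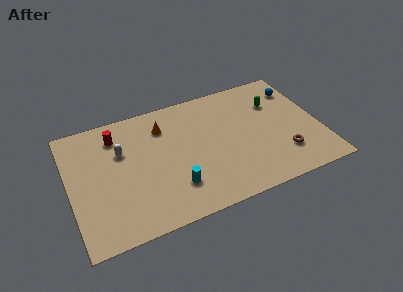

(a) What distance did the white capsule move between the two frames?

1.1

The white capsule moved from about (4.0, 5.4) to (3.3, 6.2), a distance of √(0.7² + 0.8²) ≈ 1.1.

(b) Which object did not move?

the brown torus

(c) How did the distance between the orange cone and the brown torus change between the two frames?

-2.5

They were about 11.0 units apart before and 8.5 after — 2.5 units closer together.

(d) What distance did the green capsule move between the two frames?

1.1

From (14.1, 6.8) to (13.0, 6.6), the green capsule covered √(1.1² + 0.2²) ≈ 1.1 units.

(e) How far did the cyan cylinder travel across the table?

2.9

From (3.9, 4.1) to (6.2, 2.4), the cyan cylinder covered √(2.3² + 1.7²) ≈ 2.9 units.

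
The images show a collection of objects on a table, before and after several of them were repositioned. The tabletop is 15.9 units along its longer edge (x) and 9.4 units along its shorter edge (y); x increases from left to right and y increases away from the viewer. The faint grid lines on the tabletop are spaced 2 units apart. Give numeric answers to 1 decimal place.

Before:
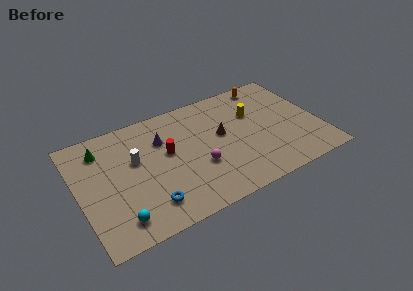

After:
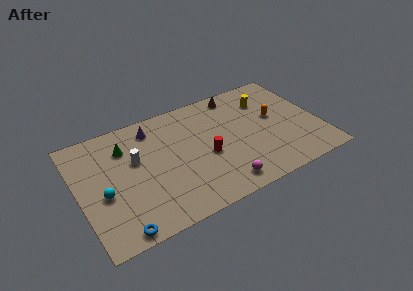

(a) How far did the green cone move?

1.6

The green cone moved from about (1.8, 7.5) to (3.3, 7.0), a distance of √(1.5² + 0.5²) ≈ 1.6.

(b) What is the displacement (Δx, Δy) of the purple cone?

(-0.5, 1.2)

The purple cone was at about (5.7, 6.6) and moved to about (5.2, 7.8).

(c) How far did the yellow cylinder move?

1.3

The yellow cylinder was near (11.8, 6.2) before and (12.8, 7.0) after, so it travelled √(1.0² + 0.8²) ≈ 1.3 units.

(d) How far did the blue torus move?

2.4

The blue torus was near (4.2, 1.9) before and (2.1, 0.8) after, so it travelled √(2.1² + 1.1²) ≈ 2.4 units.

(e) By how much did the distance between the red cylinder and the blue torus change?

+3.1

They were about 3.9 units apart before and 7.0 after — 3.1 units further apart.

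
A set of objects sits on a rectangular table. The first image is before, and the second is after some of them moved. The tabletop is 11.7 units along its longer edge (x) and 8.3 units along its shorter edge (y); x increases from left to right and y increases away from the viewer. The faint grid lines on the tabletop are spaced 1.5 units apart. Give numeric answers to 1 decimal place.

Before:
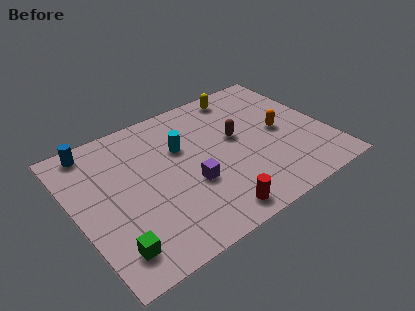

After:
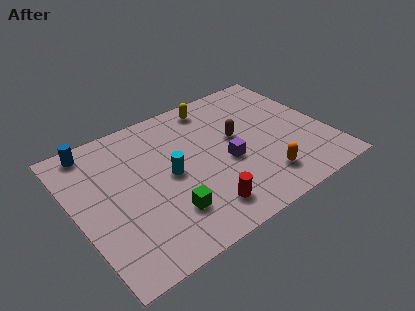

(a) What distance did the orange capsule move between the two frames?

2.8

The orange capsule was near (9.6, 4.1) before and (8.2, 1.7) after, so it travelled √(1.4² + 2.4²) ≈ 2.8 units.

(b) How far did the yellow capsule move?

1.4

The yellow capsule was near (8.4, 7.3) before and (7.0, 7.2) after, so it travelled √(1.4² + 0.1²) ≈ 1.4 units.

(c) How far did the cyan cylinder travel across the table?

1.5

From (5.1, 5.4) to (4.3, 4.1), the cyan cylinder covered √(0.8² + 1.3²) ≈ 1.5 units.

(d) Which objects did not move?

the blue cylinder and the brown capsule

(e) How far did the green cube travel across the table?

2.7

From (1.2, 1.5) to (3.8, 2.1), the green cube covered √(2.6² + 0.6²) ≈ 2.7 units.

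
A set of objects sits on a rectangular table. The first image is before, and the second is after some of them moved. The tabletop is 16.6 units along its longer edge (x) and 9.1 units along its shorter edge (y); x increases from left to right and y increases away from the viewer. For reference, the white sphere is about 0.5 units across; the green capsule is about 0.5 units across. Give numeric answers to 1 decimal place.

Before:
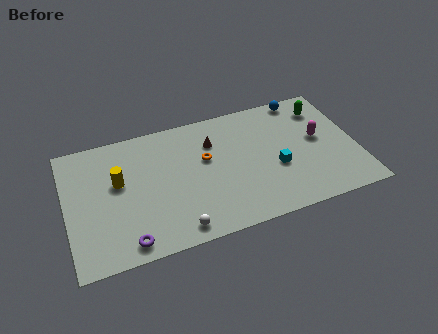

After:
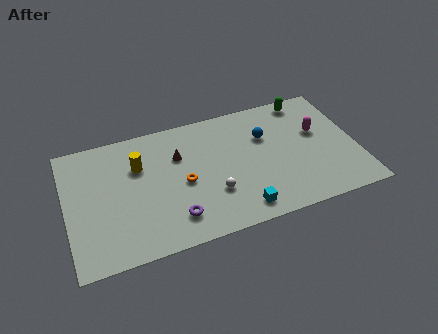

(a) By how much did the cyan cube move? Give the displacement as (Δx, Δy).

(-2.3, -2.3)

From the two frames, the cyan cube sits at roughly (11.9, 3.6) before and (9.6, 1.3) after.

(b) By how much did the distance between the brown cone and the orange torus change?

+0.8

They were about 1.2 units apart before and 2.0 after — 0.8 units further apart.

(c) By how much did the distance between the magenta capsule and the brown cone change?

+1.8

Before: roughly 6.2 units apart; after: 8.0. That's 1.8 units further apart.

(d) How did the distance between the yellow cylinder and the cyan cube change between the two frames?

-1.8

They were about 9.1 units apart before and 7.3 after — 1.8 units closer together.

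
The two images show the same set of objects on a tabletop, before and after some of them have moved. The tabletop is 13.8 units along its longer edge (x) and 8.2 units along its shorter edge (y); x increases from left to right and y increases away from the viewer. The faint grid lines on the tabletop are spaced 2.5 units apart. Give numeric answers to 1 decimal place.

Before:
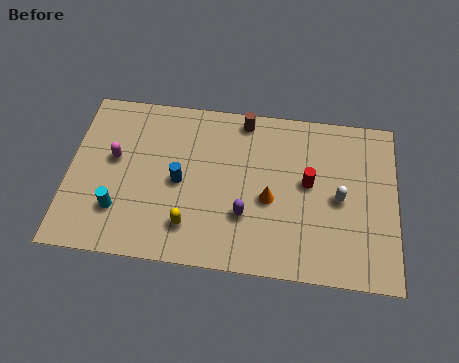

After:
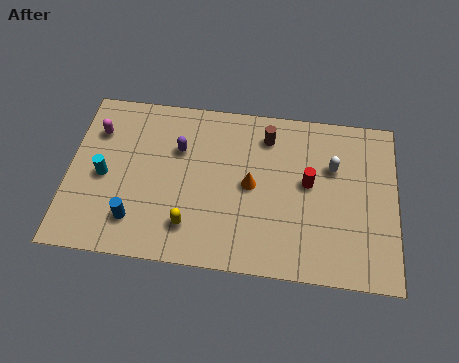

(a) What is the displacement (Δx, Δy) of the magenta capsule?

(-0.8, 1.3)

The magenta capsule was at about (1.9, 4.7) and moved to about (1.1, 6.0).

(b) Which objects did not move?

the red cylinder and the yellow capsule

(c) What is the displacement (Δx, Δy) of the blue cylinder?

(-1.8, -2.1)

The blue cylinder was at about (4.7, 3.9) and moved to about (2.9, 1.8).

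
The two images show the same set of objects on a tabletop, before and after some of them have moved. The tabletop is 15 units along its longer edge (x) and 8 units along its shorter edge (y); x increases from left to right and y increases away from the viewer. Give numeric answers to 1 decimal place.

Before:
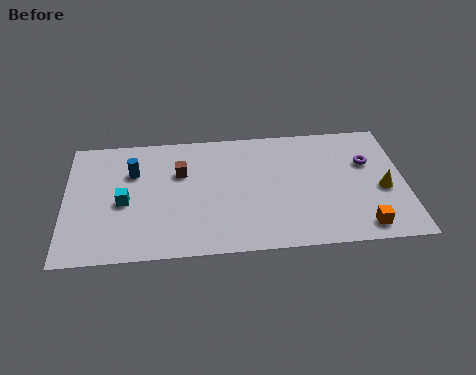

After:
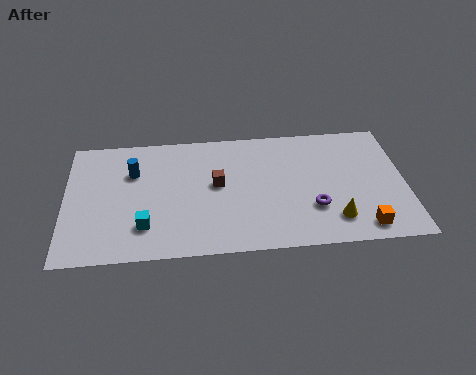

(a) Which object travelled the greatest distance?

the purple torus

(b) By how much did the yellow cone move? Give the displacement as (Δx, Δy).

(-2.2, -1.7)

The yellow cone was at about (14.0, 3.4) and moved to about (11.8, 1.7).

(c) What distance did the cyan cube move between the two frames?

1.8

From (2.6, 3.6) to (3.5, 2.0), the cyan cube covered √(0.9² + 1.6²) ≈ 1.8 units.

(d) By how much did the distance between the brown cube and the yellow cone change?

-3.3

Before: roughly 9.1 units apart; after: 5.8. That's 3.3 units closer together.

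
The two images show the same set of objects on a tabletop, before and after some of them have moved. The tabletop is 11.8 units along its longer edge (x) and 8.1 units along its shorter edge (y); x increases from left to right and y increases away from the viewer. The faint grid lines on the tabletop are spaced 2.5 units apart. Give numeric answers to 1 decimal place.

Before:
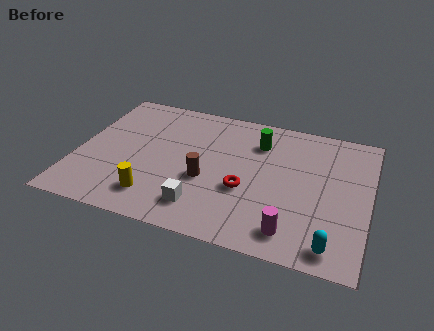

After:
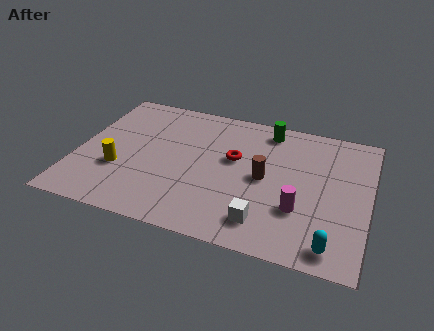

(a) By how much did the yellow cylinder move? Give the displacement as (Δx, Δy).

(-1.6, 1.2)

From the two frames, the yellow cylinder sits at roughly (3.4, 1.6) before and (1.8, 2.8) after.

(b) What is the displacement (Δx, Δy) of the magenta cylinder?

(0.2, 1.3)

From the two frames, the magenta cylinder sits at roughly (8.9, 1.3) before and (9.1, 2.6) after.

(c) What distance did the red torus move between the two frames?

1.8

The red torus moved from about (6.9, 3.1) to (6.3, 4.8), a distance of √(0.6² + 1.7²) ≈ 1.8.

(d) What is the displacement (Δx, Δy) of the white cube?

(2.5, -0.1)

From the two frames, the white cube sits at roughly (5.3, 1.6) before and (7.8, 1.5) after.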